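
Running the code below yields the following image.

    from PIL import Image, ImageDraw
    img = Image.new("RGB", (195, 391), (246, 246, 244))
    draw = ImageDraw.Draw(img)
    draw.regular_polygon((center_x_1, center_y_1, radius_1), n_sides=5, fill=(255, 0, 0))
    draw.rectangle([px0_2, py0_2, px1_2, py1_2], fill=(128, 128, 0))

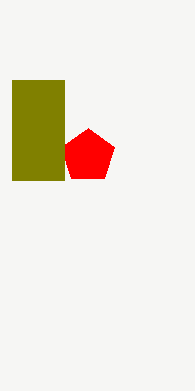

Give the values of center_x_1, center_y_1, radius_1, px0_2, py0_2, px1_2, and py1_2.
center_x_1 = 88, center_y_1 = 156, radius_1 = 28, px0_2 = 12, py0_2 = 80, px1_2 = 64, py1_2 = 180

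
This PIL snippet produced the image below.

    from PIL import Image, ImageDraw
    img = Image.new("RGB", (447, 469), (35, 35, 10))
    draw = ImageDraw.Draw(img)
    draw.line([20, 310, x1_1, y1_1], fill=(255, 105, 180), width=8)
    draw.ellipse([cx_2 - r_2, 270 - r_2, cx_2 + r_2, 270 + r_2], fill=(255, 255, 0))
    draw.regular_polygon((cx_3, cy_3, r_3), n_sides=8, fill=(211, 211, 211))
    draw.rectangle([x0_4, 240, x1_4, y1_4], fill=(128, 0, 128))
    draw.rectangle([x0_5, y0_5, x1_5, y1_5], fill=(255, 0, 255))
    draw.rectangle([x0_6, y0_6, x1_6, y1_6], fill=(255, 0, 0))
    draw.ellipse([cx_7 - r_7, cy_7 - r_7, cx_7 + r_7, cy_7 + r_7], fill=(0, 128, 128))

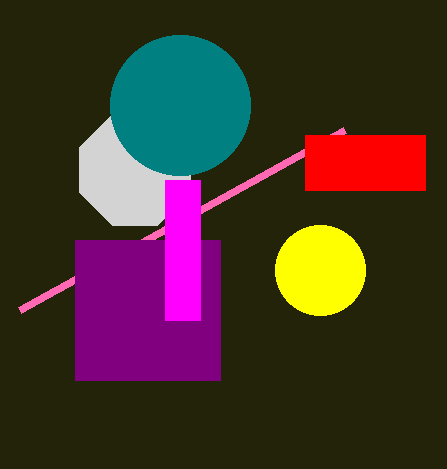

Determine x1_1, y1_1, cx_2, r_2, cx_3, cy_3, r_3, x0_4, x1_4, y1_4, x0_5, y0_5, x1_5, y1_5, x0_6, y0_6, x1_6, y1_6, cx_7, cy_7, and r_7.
x1_1 = 345; y1_1 = 130; cx_2 = 320; r_2 = 45; cx_3 = 135; cy_3 = 170; r_3 = 60; x0_4 = 75; x1_4 = 220; y1_4 = 380; x0_5 = 165; y0_5 = 180; x1_5 = 200; y1_5 = 320; x0_6 = 305; y0_6 = 135; x1_6 = 425; y1_6 = 190; cx_7 = 180; cy_7 = 105; r_7 = 70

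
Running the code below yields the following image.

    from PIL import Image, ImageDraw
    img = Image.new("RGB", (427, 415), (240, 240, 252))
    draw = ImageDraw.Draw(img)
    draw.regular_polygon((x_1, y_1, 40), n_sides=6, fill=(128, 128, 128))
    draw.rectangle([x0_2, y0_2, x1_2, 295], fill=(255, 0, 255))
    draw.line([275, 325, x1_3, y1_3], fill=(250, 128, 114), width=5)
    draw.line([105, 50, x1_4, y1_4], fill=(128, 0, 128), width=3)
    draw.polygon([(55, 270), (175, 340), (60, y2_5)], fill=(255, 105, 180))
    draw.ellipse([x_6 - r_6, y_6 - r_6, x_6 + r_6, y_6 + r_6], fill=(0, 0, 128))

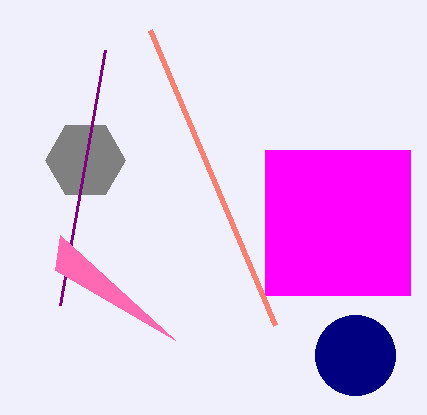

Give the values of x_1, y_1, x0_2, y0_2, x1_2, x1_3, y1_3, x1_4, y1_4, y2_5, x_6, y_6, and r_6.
x_1 = 85
y_1 = 160
x0_2 = 265
y0_2 = 150
x1_2 = 410
x1_3 = 150
y1_3 = 30
x1_4 = 60
y1_4 = 305
y2_5 = 235
x_6 = 355
y_6 = 355
r_6 = 40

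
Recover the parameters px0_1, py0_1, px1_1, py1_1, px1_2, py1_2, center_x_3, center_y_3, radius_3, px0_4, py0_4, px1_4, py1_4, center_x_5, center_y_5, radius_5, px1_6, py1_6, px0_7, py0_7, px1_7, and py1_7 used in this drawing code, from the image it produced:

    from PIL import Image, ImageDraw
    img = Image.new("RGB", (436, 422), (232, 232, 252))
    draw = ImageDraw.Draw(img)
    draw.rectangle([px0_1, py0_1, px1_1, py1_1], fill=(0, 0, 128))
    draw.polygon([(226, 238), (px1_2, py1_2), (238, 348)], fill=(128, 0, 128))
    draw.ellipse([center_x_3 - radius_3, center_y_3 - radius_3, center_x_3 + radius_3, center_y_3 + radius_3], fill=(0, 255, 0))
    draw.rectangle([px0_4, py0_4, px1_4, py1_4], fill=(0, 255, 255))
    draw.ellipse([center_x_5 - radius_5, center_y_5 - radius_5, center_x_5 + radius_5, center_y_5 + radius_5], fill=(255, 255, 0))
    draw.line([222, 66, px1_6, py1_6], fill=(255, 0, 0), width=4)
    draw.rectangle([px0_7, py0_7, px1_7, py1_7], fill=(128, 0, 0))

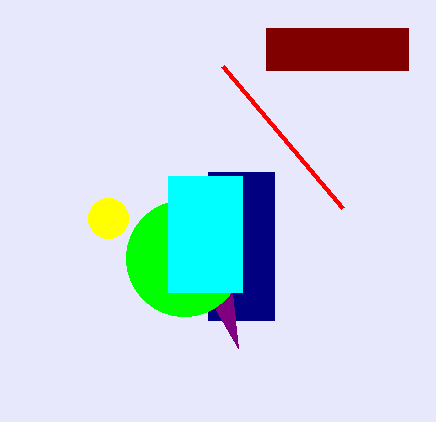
px0_1 = 208, py0_1 = 172, px1_1 = 274, py1_1 = 320, px1_2 = 216, py1_2 = 310, center_x_3 = 184, center_y_3 = 258, radius_3 = 58, px0_4 = 168, py0_4 = 176, px1_4 = 242, py1_4 = 292, center_x_5 = 108, center_y_5 = 218, radius_5 = 20, px1_6 = 342, py1_6 = 208, px0_7 = 266, py0_7 = 28, px1_7 = 408, py1_7 = 70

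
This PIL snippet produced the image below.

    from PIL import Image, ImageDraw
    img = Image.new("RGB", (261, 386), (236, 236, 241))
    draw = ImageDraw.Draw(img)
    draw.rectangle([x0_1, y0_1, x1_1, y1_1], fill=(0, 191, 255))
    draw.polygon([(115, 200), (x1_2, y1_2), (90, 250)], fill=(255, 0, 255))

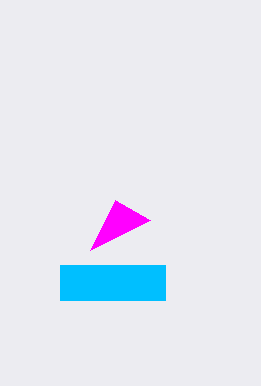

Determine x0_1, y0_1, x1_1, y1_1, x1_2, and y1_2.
x0_1 = 60; y0_1 = 265; x1_1 = 165; y1_1 = 300; x1_2 = 150; y1_2 = 220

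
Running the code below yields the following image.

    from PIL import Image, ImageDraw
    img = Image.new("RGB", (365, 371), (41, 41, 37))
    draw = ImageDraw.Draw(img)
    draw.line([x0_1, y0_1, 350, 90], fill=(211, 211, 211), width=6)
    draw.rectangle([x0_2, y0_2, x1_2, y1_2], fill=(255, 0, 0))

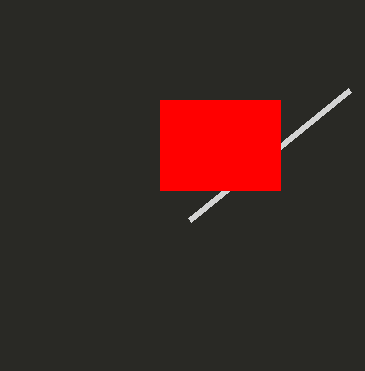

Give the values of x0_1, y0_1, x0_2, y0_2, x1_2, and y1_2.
x0_1 = 190, y0_1 = 220, x0_2 = 160, y0_2 = 100, x1_2 = 280, y1_2 = 190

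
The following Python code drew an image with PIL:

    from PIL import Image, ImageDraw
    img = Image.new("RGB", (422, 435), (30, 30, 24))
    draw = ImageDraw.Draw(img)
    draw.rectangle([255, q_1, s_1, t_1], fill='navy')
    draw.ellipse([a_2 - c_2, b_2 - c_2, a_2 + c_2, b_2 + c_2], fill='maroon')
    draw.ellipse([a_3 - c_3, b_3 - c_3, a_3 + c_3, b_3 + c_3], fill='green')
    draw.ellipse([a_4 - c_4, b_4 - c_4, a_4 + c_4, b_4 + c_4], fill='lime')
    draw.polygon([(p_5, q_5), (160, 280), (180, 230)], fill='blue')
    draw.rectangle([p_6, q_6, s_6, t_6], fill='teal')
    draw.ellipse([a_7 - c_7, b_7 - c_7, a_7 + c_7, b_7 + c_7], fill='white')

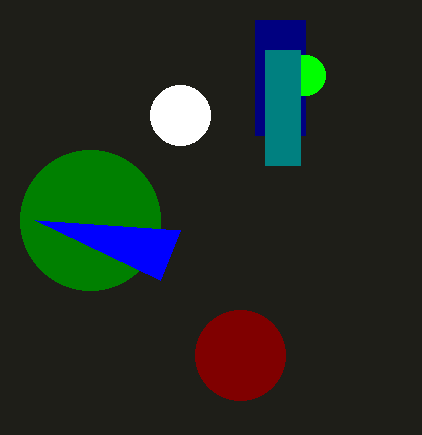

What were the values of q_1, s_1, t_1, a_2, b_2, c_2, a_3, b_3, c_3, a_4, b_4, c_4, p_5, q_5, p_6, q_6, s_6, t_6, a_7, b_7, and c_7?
q_1 = 20
s_1 = 305
t_1 = 135
a_2 = 240
b_2 = 355
c_2 = 45
a_3 = 90
b_3 = 220
c_3 = 70
a_4 = 305
b_4 = 75
c_4 = 20
p_5 = 35
q_5 = 220
p_6 = 265
q_6 = 50
s_6 = 300
t_6 = 165
a_7 = 180
b_7 = 115
c_7 = 30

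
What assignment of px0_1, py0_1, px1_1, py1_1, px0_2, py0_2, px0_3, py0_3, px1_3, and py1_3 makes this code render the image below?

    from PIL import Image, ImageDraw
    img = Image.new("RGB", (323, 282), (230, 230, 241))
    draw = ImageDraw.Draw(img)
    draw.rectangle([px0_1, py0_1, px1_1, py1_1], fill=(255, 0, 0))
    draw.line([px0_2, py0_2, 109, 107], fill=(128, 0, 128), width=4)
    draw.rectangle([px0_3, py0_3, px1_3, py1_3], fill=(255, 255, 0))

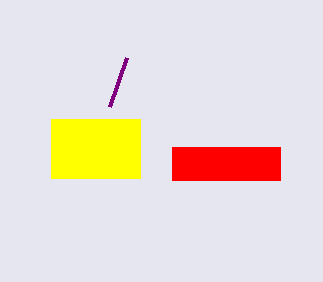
px0_1 = 172
py0_1 = 147
px1_1 = 280
py1_1 = 180
px0_2 = 126
py0_2 = 58
px0_3 = 51
py0_3 = 119
px1_3 = 140
py1_3 = 178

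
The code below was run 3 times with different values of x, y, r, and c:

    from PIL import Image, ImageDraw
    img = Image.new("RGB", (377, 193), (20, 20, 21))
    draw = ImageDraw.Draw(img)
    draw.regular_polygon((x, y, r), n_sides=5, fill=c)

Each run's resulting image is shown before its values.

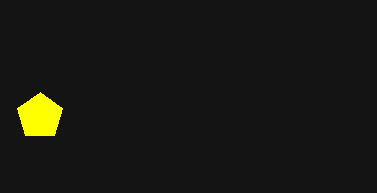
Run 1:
x = 40; y = 116; r = 24; c = 'yellow'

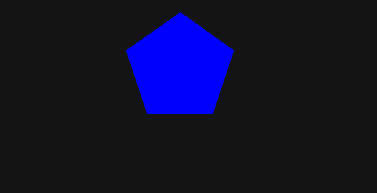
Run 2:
x = 180
y = 68
r = 56
c = 'blue'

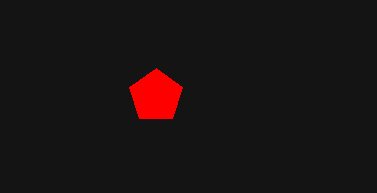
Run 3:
x = 156; y = 96; r = 28; c = 'red'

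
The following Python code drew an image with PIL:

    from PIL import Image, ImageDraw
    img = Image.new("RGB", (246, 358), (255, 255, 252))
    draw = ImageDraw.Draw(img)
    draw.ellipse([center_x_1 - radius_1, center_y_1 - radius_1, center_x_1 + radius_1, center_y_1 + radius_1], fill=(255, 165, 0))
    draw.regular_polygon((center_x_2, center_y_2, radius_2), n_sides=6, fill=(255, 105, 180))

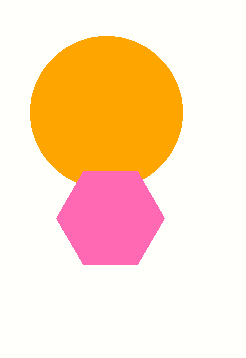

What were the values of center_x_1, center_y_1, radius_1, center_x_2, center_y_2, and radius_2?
center_x_1 = 106; center_y_1 = 112; radius_1 = 76; center_x_2 = 110; center_y_2 = 218; radius_2 = 54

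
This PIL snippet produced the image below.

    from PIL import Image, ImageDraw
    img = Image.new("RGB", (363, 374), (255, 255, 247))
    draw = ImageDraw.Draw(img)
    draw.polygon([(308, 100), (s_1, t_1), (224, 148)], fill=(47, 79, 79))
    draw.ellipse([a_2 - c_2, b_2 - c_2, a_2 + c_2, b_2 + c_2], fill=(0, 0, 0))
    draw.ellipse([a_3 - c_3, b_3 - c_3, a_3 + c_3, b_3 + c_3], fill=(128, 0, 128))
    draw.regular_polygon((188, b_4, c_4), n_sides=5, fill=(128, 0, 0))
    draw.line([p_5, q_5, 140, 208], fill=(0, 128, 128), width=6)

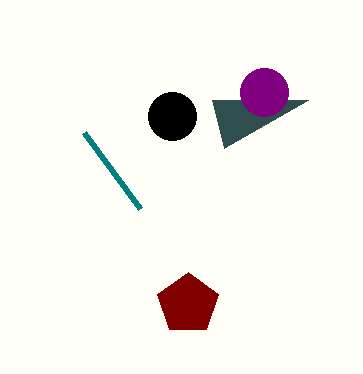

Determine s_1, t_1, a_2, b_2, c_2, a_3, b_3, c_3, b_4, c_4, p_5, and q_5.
s_1 = 212, t_1 = 100, a_2 = 172, b_2 = 116, c_2 = 24, a_3 = 264, b_3 = 92, c_3 = 24, b_4 = 304, c_4 = 32, p_5 = 84, q_5 = 132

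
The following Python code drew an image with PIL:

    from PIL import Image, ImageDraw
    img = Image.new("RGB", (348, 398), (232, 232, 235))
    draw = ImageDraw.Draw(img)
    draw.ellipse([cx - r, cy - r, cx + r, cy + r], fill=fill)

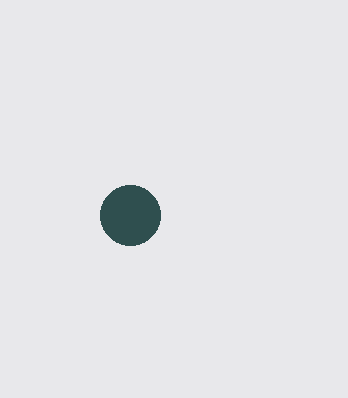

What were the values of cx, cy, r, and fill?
cx = 130; cy = 215; r = 30; fill = 'darkslategray'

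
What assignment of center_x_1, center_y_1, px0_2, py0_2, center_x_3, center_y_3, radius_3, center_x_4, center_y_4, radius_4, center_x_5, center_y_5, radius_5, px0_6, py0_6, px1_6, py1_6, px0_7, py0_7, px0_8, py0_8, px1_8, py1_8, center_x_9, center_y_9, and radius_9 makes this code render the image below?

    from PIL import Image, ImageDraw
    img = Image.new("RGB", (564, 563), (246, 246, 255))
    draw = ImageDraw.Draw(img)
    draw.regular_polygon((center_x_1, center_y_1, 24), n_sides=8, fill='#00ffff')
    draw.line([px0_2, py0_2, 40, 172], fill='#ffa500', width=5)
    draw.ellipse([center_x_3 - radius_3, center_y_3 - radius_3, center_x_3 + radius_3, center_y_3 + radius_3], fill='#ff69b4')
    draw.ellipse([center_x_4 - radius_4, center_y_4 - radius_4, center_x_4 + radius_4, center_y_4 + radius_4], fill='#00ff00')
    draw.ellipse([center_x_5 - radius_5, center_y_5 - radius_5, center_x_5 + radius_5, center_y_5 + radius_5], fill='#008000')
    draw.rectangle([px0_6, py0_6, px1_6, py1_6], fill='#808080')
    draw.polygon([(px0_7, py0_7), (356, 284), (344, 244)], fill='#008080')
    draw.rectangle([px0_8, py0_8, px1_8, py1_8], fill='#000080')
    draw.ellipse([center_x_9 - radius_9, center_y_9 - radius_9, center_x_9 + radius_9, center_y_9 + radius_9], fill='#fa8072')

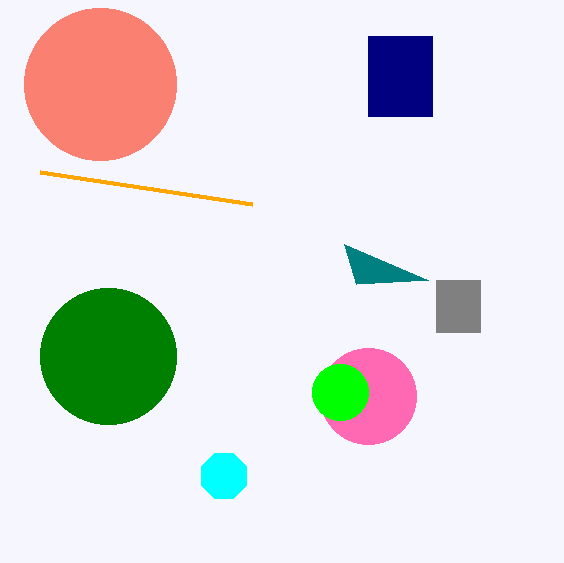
center_x_1 = 224, center_y_1 = 476, px0_2 = 252, py0_2 = 204, center_x_3 = 368, center_y_3 = 396, radius_3 = 48, center_x_4 = 340, center_y_4 = 392, radius_4 = 28, center_x_5 = 108, center_y_5 = 356, radius_5 = 68, px0_6 = 436, py0_6 = 280, px1_6 = 480, py1_6 = 332, px0_7 = 428, py0_7 = 280, px0_8 = 368, py0_8 = 36, px1_8 = 432, py1_8 = 116, center_x_9 = 100, center_y_9 = 84, radius_9 = 76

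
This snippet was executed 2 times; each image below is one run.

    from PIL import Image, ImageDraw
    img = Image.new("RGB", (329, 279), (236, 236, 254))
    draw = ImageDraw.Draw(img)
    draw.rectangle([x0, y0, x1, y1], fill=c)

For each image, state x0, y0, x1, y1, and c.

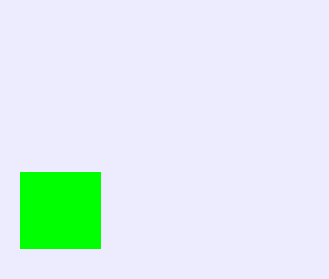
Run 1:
x0 = 20, y0 = 172, x1 = 100, y1 = 248, c = 'lime'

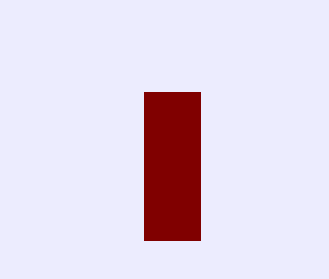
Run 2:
x0 = 144; y0 = 92; x1 = 200; y1 = 240; c = 'maroon'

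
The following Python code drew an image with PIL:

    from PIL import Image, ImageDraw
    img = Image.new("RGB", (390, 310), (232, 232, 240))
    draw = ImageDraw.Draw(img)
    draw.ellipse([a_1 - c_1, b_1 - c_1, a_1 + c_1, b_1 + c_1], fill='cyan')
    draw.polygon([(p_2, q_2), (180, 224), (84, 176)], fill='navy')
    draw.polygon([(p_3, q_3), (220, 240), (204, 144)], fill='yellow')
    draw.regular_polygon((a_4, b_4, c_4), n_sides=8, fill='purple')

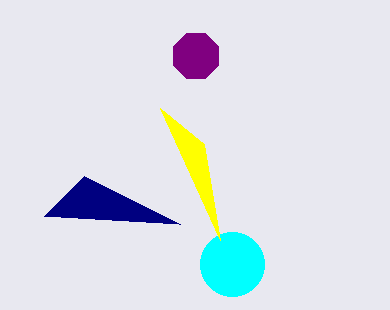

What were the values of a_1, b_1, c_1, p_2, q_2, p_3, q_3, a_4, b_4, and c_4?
a_1 = 232; b_1 = 264; c_1 = 32; p_2 = 44; q_2 = 216; p_3 = 160; q_3 = 108; a_4 = 196; b_4 = 56; c_4 = 24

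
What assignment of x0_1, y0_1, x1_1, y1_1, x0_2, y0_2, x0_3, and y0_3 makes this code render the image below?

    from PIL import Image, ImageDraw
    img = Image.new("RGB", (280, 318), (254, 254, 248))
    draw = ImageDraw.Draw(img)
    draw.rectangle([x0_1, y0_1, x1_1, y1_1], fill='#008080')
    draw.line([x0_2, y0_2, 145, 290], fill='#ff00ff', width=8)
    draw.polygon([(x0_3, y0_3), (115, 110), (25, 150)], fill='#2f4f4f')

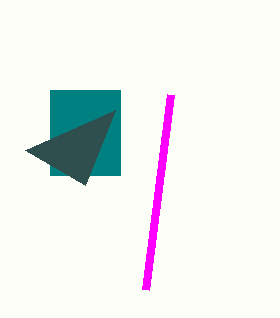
x0_1 = 50
y0_1 = 90
x1_1 = 120
y1_1 = 175
x0_2 = 170
y0_2 = 95
x0_3 = 85
y0_3 = 185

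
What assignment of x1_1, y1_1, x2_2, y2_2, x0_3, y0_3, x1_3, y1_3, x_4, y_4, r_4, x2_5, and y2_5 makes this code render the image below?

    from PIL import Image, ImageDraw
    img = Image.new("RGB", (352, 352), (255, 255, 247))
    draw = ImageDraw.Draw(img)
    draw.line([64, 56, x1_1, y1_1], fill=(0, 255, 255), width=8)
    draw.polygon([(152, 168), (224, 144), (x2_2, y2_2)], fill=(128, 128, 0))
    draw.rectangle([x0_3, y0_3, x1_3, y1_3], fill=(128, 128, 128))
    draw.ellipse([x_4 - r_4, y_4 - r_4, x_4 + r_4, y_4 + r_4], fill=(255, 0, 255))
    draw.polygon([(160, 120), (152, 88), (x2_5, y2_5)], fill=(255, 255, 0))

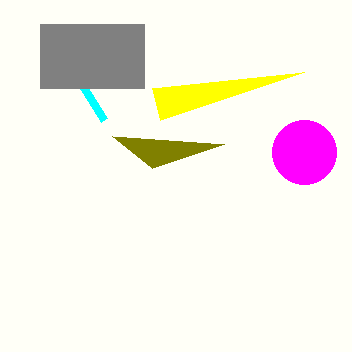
x1_1 = 104, y1_1 = 120, x2_2 = 112, y2_2 = 136, x0_3 = 40, y0_3 = 24, x1_3 = 144, y1_3 = 88, x_4 = 304, y_4 = 152, r_4 = 32, x2_5 = 304, y2_5 = 72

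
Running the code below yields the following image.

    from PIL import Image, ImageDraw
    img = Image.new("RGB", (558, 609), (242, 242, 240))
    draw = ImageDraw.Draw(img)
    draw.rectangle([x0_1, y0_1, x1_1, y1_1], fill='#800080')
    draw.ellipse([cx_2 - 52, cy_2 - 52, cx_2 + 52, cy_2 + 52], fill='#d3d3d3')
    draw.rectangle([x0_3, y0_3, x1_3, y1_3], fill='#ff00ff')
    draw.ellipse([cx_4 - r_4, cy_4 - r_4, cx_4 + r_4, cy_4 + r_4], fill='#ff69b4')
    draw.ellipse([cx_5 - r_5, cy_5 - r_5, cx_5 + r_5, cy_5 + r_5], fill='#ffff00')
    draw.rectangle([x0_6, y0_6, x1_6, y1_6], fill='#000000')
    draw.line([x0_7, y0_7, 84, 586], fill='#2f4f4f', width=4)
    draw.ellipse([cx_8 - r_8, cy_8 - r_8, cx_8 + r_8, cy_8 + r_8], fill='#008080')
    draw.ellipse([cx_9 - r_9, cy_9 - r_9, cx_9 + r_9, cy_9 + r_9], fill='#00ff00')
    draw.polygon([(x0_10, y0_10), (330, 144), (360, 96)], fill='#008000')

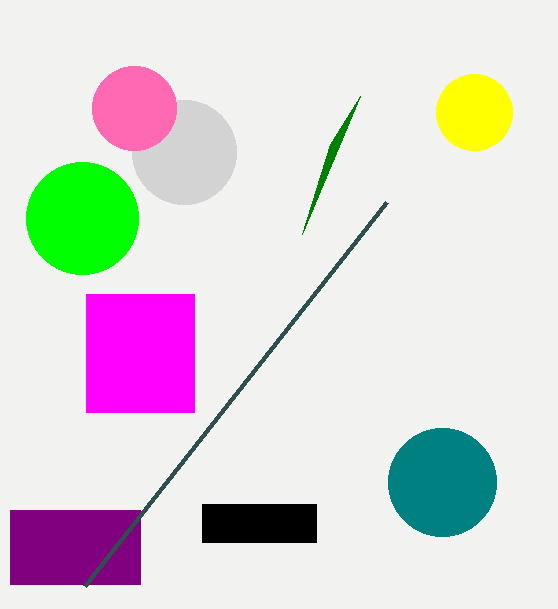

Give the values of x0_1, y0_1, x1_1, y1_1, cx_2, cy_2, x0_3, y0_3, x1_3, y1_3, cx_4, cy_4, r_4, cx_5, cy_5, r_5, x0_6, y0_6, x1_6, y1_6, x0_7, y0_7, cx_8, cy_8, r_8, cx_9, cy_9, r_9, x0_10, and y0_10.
x0_1 = 10
y0_1 = 510
x1_1 = 140
y1_1 = 584
cx_2 = 184
cy_2 = 152
x0_3 = 86
y0_3 = 294
x1_3 = 194
y1_3 = 412
cx_4 = 134
cy_4 = 108
r_4 = 42
cx_5 = 474
cy_5 = 112
r_5 = 38
x0_6 = 202
y0_6 = 504
x1_6 = 316
y1_6 = 542
x0_7 = 386
y0_7 = 202
cx_8 = 442
cy_8 = 482
r_8 = 54
cx_9 = 82
cy_9 = 218
r_9 = 56
x0_10 = 302
y0_10 = 234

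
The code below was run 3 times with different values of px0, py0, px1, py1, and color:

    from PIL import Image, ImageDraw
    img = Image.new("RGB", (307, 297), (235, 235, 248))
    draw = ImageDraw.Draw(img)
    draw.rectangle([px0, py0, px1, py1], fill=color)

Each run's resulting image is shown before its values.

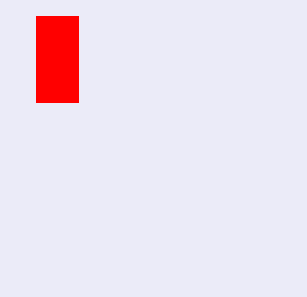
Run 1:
px0 = 36, py0 = 16, px1 = 78, py1 = 102, color = 'red'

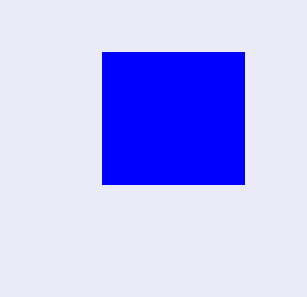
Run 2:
px0 = 102, py0 = 52, px1 = 244, py1 = 184, color = 'blue'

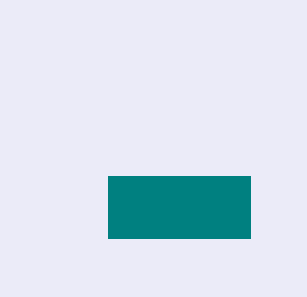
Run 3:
px0 = 108, py0 = 176, px1 = 250, py1 = 238, color = 'teal'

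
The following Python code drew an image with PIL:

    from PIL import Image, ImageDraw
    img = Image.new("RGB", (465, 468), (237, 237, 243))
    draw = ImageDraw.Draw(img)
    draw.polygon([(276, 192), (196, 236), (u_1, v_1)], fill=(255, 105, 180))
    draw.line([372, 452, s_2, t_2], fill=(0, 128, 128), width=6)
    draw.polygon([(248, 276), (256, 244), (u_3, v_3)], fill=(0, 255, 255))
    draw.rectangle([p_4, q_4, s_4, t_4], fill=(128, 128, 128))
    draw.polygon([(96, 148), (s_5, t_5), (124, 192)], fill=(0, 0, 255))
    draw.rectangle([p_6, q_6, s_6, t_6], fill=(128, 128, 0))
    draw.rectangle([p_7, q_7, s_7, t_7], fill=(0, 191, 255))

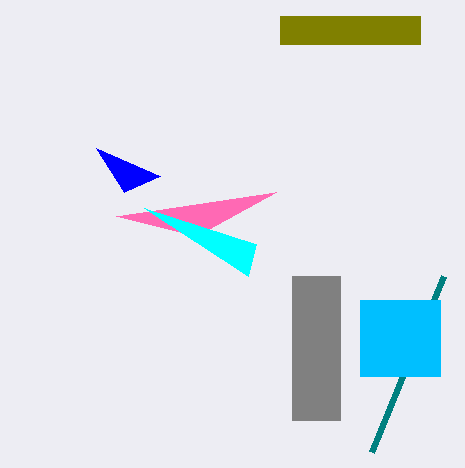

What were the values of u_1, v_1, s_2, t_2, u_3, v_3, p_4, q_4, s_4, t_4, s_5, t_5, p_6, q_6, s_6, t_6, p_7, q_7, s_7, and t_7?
u_1 = 116
v_1 = 216
s_2 = 444
t_2 = 276
u_3 = 144
v_3 = 208
p_4 = 292
q_4 = 276
s_4 = 340
t_4 = 420
s_5 = 160
t_5 = 176
p_6 = 280
q_6 = 16
s_6 = 420
t_6 = 44
p_7 = 360
q_7 = 300
s_7 = 440
t_7 = 376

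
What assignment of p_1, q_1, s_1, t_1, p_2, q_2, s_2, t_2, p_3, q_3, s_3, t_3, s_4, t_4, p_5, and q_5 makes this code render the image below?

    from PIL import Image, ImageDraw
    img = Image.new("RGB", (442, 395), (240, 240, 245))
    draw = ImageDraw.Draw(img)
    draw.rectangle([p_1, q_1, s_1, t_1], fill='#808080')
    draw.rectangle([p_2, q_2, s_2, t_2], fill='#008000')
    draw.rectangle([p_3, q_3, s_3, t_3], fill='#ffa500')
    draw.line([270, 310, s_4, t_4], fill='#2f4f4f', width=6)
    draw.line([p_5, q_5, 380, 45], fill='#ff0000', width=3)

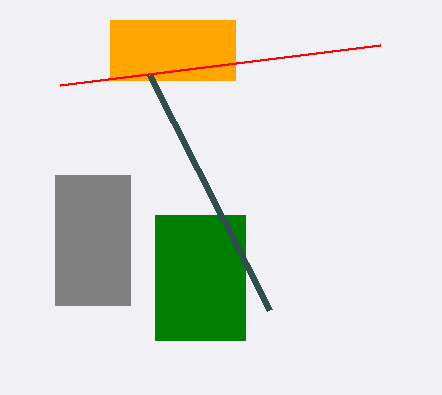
p_1 = 55; q_1 = 175; s_1 = 130; t_1 = 305; p_2 = 155; q_2 = 215; s_2 = 245; t_2 = 340; p_3 = 110; q_3 = 20; s_3 = 235; t_3 = 80; s_4 = 150; t_4 = 75; p_5 = 60; q_5 = 85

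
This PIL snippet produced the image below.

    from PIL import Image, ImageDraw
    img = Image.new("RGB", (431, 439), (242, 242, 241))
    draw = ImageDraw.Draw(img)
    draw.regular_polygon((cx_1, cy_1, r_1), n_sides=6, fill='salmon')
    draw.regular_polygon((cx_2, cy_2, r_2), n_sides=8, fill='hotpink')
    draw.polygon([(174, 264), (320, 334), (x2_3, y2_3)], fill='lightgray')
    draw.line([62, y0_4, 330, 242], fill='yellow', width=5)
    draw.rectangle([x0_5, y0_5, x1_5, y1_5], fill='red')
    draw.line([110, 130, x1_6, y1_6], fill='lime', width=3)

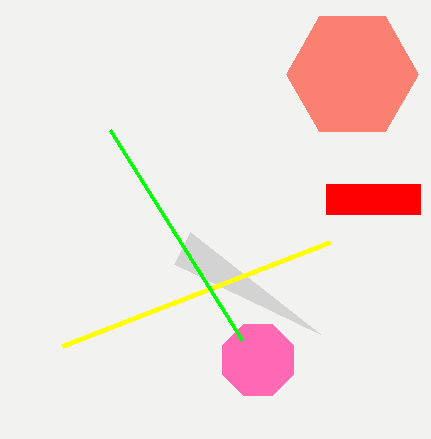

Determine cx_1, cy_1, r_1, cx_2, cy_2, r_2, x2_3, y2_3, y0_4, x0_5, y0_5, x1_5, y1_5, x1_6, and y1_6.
cx_1 = 352, cy_1 = 74, r_1 = 66, cx_2 = 258, cy_2 = 360, r_2 = 38, x2_3 = 190, y2_3 = 232, y0_4 = 346, x0_5 = 326, y0_5 = 184, x1_5 = 420, y1_5 = 214, x1_6 = 242, y1_6 = 340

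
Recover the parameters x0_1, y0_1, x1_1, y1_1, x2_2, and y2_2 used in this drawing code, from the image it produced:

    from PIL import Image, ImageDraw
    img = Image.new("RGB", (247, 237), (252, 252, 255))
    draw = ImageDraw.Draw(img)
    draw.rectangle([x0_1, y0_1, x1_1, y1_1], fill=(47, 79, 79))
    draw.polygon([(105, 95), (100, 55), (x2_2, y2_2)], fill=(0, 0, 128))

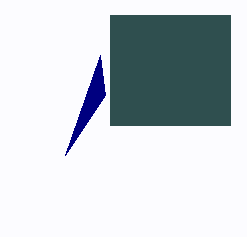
x0_1 = 110, y0_1 = 15, x1_1 = 230, y1_1 = 125, x2_2 = 65, y2_2 = 155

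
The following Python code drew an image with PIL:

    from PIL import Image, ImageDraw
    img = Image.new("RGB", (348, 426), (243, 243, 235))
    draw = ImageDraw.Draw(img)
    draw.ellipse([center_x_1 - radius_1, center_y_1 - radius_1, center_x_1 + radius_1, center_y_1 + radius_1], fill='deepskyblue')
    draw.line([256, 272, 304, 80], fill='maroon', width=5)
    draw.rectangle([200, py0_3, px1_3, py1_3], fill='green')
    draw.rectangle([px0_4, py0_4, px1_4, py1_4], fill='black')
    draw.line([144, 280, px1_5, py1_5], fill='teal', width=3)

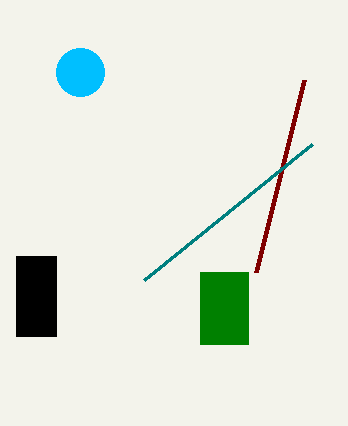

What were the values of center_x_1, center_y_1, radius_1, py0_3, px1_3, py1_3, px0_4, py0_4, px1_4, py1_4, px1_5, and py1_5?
center_x_1 = 80
center_y_1 = 72
radius_1 = 24
py0_3 = 272
px1_3 = 248
py1_3 = 344
px0_4 = 16
py0_4 = 256
px1_4 = 56
py1_4 = 336
px1_5 = 312
py1_5 = 144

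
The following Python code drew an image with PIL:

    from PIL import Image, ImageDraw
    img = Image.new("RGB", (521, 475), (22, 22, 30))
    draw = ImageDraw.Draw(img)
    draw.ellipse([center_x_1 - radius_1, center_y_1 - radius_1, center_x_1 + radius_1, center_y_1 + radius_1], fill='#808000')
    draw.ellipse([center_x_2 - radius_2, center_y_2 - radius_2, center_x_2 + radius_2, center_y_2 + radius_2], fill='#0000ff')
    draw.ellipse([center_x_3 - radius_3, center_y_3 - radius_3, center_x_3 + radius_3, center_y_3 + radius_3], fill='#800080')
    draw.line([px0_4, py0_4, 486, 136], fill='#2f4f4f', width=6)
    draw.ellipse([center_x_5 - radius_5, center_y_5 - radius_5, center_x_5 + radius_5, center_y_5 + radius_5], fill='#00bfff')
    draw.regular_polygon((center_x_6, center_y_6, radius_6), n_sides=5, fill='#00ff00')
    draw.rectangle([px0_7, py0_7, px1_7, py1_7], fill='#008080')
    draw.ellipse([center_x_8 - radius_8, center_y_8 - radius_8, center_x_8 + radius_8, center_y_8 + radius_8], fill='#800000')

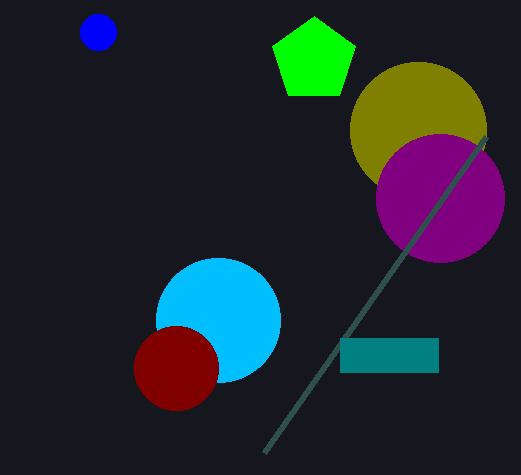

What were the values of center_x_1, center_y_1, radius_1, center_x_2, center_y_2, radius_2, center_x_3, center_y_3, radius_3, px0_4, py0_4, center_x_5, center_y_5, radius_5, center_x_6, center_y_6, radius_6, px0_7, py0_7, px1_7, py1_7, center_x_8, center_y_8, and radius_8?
center_x_1 = 418, center_y_1 = 130, radius_1 = 68, center_x_2 = 98, center_y_2 = 32, radius_2 = 18, center_x_3 = 440, center_y_3 = 198, radius_3 = 64, px0_4 = 264, py0_4 = 452, center_x_5 = 218, center_y_5 = 320, radius_5 = 62, center_x_6 = 314, center_y_6 = 60, radius_6 = 44, px0_7 = 340, py0_7 = 338, px1_7 = 438, py1_7 = 372, center_x_8 = 176, center_y_8 = 368, radius_8 = 42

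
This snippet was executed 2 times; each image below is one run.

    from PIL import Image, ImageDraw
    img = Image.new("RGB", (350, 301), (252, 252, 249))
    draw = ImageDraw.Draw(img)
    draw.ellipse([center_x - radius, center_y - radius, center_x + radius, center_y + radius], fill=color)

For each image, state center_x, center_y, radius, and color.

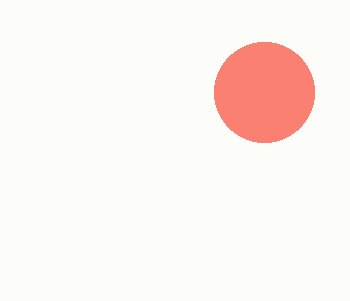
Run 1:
center_x = 264
center_y = 92
radius = 50
color = 'salmon'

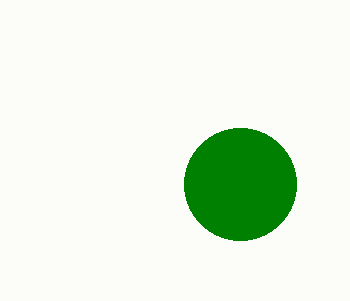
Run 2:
center_x = 240; center_y = 184; radius = 56; color = 'green'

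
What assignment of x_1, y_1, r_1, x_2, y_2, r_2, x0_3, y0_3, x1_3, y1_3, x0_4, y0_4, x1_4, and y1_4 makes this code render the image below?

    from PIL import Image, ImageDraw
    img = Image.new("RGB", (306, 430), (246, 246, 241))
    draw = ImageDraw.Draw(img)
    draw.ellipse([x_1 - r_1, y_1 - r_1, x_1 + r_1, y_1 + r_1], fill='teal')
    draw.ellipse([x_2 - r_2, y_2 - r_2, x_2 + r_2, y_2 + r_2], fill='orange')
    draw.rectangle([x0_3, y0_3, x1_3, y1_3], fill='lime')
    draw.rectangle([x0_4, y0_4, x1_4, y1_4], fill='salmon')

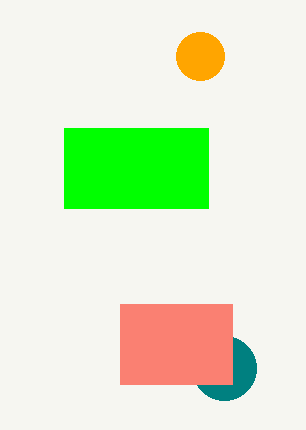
x_1 = 224
y_1 = 368
r_1 = 32
x_2 = 200
y_2 = 56
r_2 = 24
x0_3 = 64
y0_3 = 128
x1_3 = 208
y1_3 = 208
x0_4 = 120
y0_4 = 304
x1_4 = 232
y1_4 = 384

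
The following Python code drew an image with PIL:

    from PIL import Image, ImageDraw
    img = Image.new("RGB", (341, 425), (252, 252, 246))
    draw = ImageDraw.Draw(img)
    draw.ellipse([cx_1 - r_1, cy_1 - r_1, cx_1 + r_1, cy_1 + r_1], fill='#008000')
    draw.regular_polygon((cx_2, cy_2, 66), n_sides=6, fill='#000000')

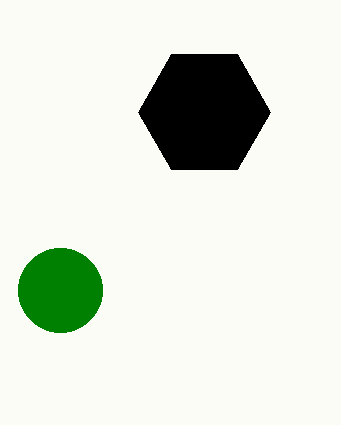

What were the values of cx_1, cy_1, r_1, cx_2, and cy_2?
cx_1 = 60
cy_1 = 290
r_1 = 42
cx_2 = 204
cy_2 = 112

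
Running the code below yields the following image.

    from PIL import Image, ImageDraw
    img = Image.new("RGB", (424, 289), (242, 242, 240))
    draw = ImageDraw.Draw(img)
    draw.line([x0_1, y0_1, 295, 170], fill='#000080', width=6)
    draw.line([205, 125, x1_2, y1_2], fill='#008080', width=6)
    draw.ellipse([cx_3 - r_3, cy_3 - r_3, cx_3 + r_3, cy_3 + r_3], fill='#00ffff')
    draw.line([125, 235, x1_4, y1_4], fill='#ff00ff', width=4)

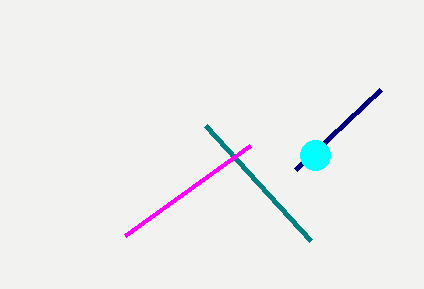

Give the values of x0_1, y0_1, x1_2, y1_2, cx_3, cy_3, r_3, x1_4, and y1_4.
x0_1 = 380, y0_1 = 90, x1_2 = 310, y1_2 = 240, cx_3 = 315, cy_3 = 155, r_3 = 15, x1_4 = 250, y1_4 = 145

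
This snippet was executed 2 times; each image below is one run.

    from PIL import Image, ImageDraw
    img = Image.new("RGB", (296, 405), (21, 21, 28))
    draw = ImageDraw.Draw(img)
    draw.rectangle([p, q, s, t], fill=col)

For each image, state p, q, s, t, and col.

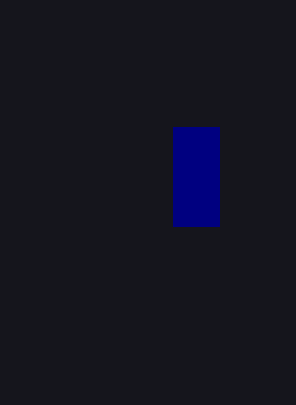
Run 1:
p = 173, q = 127, s = 219, t = 226, col = 'navy'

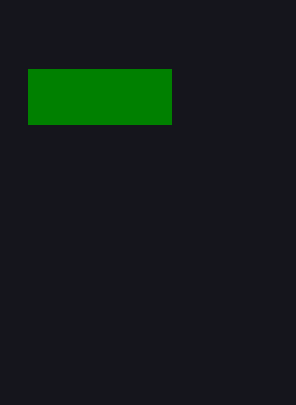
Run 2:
p = 28
q = 69
s = 171
t = 124
col = 'green'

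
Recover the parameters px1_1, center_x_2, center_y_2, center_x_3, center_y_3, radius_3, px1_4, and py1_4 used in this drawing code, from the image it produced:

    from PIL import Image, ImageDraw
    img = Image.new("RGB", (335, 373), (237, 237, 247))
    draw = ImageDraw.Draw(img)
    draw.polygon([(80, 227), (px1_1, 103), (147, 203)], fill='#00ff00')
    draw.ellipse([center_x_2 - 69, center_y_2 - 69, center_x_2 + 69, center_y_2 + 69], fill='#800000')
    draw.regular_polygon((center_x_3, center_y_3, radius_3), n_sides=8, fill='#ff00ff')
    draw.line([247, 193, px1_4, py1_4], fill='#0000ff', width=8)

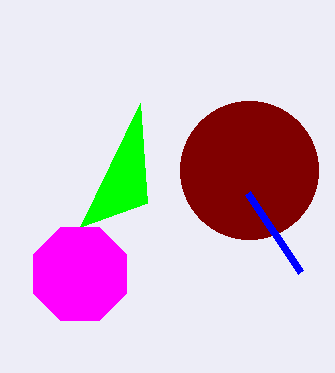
px1_1 = 140; center_x_2 = 249; center_y_2 = 170; center_x_3 = 80; center_y_3 = 274; radius_3 = 50; px1_4 = 300; py1_4 = 272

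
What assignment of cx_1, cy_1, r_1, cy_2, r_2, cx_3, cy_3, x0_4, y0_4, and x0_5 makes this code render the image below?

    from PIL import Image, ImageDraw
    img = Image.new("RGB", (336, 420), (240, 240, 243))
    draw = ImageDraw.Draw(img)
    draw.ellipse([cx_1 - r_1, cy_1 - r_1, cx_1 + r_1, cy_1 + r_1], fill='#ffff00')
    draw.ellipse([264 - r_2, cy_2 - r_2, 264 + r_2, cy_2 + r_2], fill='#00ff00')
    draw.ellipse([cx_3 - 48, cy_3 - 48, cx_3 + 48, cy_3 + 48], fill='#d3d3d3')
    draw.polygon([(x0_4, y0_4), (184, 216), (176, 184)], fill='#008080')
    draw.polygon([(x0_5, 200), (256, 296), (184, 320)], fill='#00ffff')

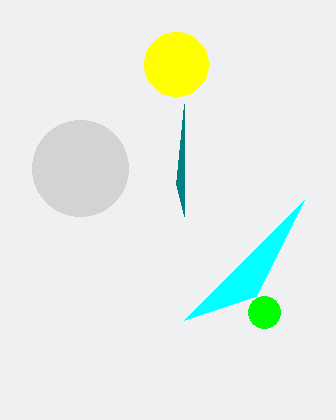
cx_1 = 176; cy_1 = 64; r_1 = 32; cy_2 = 312; r_2 = 16; cx_3 = 80; cy_3 = 168; x0_4 = 184; y0_4 = 104; x0_5 = 304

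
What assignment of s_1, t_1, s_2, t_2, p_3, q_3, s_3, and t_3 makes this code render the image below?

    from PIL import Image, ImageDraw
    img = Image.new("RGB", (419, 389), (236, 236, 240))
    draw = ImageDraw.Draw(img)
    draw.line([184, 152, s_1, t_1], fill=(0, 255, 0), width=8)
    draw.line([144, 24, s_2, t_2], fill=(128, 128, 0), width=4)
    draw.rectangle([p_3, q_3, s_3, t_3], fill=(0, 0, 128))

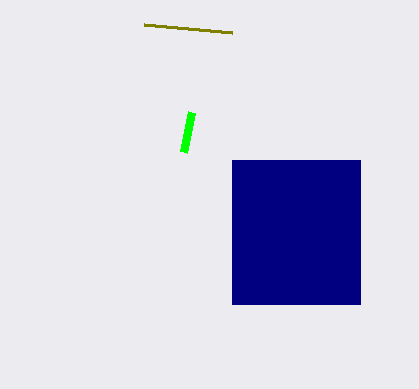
s_1 = 192
t_1 = 112
s_2 = 232
t_2 = 32
p_3 = 232
q_3 = 160
s_3 = 360
t_3 = 304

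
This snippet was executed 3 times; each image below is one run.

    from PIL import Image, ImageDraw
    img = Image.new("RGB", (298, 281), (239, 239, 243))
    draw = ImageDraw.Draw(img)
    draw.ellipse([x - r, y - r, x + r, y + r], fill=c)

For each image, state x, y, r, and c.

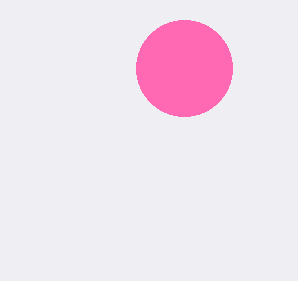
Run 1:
x = 184, y = 68, r = 48, c = 'hotpink'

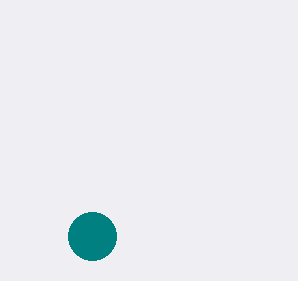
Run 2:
x = 92
y = 236
r = 24
c = 'teal'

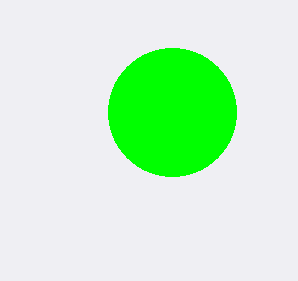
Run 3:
x = 172, y = 112, r = 64, c = 'lime'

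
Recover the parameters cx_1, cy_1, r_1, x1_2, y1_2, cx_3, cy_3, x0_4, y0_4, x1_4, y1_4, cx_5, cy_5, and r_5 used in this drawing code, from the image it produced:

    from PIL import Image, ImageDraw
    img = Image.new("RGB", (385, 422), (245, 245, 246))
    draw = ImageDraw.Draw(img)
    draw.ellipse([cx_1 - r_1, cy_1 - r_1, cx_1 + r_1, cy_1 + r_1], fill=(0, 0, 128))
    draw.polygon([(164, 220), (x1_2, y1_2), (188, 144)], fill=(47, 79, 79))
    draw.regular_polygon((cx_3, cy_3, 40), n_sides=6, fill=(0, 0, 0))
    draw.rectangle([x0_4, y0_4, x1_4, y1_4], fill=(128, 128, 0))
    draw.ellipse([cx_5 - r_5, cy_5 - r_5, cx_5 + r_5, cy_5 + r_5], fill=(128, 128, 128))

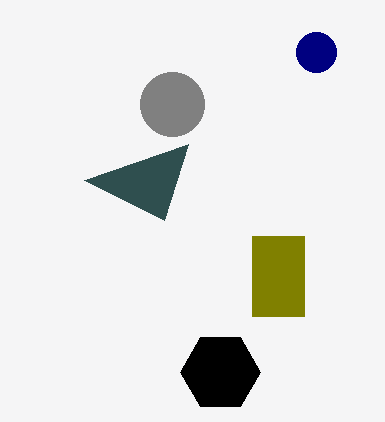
cx_1 = 316
cy_1 = 52
r_1 = 20
x1_2 = 84
y1_2 = 180
cx_3 = 220
cy_3 = 372
x0_4 = 252
y0_4 = 236
x1_4 = 304
y1_4 = 316
cx_5 = 172
cy_5 = 104
r_5 = 32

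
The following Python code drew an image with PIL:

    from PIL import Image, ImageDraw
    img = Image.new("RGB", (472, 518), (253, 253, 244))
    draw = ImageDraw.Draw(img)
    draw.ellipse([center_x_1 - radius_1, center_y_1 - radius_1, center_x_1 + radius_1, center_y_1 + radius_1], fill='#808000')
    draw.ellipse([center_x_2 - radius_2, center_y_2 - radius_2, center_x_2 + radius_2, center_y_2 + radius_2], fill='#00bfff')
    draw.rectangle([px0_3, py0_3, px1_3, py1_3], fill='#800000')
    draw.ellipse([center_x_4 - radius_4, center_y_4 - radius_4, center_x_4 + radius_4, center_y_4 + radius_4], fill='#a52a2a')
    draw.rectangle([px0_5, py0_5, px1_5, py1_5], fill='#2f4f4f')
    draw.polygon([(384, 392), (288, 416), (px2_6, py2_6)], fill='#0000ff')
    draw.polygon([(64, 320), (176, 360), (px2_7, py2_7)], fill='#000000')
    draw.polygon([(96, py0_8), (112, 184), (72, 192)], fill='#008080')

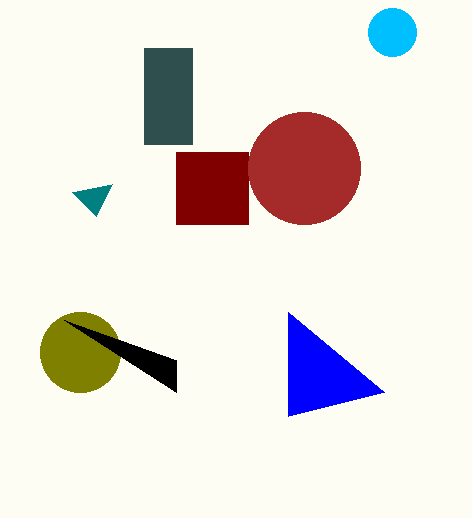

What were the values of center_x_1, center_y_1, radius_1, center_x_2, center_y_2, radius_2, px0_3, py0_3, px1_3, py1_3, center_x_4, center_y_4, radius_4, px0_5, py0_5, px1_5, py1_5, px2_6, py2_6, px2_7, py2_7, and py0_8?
center_x_1 = 80
center_y_1 = 352
radius_1 = 40
center_x_2 = 392
center_y_2 = 32
radius_2 = 24
px0_3 = 176
py0_3 = 152
px1_3 = 248
py1_3 = 224
center_x_4 = 304
center_y_4 = 168
radius_4 = 56
px0_5 = 144
py0_5 = 48
px1_5 = 192
py1_5 = 144
px2_6 = 288
py2_6 = 312
px2_7 = 176
py2_7 = 392
py0_8 = 216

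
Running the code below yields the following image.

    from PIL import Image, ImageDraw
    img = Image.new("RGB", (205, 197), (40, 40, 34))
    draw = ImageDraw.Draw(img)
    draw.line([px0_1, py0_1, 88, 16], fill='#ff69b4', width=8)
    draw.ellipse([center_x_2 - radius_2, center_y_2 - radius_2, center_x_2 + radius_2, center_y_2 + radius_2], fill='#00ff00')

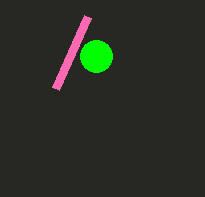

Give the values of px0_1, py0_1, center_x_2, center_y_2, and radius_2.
px0_1 = 56
py0_1 = 88
center_x_2 = 96
center_y_2 = 56
radius_2 = 16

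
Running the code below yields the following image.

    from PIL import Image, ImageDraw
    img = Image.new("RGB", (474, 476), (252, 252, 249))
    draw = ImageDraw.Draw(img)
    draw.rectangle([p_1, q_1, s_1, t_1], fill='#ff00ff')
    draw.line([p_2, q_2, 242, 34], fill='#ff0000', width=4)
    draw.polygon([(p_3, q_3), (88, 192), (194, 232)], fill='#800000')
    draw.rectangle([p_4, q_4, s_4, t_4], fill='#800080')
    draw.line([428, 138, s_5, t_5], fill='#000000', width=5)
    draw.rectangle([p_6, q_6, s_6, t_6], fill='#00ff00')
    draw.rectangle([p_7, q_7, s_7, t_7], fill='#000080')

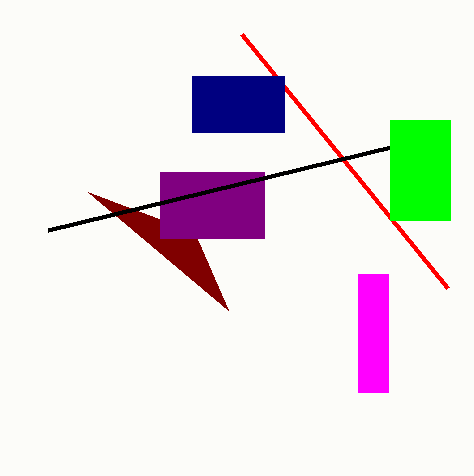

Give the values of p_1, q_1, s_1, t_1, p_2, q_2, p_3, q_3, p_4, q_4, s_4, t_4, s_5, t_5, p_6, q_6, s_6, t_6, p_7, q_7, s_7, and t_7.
p_1 = 358, q_1 = 274, s_1 = 388, t_1 = 392, p_2 = 448, q_2 = 288, p_3 = 228, q_3 = 310, p_4 = 160, q_4 = 172, s_4 = 264, t_4 = 238, s_5 = 48, t_5 = 230, p_6 = 390, q_6 = 120, s_6 = 450, t_6 = 220, p_7 = 192, q_7 = 76, s_7 = 284, t_7 = 132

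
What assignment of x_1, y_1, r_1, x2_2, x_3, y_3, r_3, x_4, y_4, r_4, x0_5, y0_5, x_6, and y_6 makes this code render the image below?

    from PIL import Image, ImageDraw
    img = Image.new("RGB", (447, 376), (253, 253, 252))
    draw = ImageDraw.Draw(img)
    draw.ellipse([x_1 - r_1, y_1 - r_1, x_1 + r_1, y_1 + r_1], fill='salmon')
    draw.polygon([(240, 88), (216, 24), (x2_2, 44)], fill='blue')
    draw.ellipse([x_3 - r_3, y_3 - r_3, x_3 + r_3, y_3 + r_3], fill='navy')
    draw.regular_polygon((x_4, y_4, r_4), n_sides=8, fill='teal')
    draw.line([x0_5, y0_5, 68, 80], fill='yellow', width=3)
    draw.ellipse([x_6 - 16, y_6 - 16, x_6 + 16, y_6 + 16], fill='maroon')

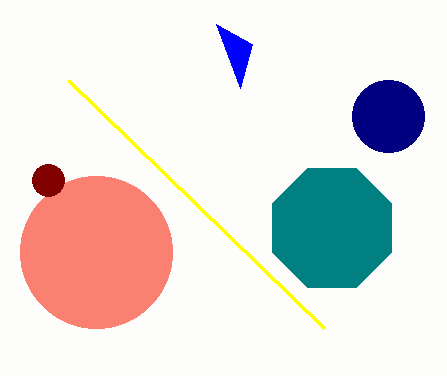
x_1 = 96; y_1 = 252; r_1 = 76; x2_2 = 252; x_3 = 388; y_3 = 116; r_3 = 36; x_4 = 332; y_4 = 228; r_4 = 64; x0_5 = 324; y0_5 = 328; x_6 = 48; y_6 = 180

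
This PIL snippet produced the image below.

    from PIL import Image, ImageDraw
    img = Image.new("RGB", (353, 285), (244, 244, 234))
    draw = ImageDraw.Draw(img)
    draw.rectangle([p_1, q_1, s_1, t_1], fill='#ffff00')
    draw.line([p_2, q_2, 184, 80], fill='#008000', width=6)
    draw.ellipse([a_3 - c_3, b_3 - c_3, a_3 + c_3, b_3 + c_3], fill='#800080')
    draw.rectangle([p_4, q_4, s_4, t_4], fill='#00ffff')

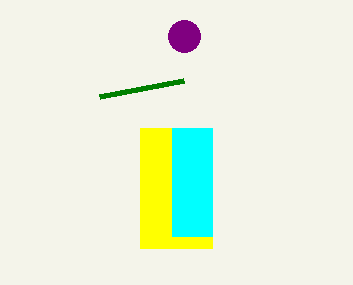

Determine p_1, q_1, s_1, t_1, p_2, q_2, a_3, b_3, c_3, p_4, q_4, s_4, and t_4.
p_1 = 140
q_1 = 128
s_1 = 212
t_1 = 248
p_2 = 100
q_2 = 96
a_3 = 184
b_3 = 36
c_3 = 16
p_4 = 172
q_4 = 128
s_4 = 212
t_4 = 236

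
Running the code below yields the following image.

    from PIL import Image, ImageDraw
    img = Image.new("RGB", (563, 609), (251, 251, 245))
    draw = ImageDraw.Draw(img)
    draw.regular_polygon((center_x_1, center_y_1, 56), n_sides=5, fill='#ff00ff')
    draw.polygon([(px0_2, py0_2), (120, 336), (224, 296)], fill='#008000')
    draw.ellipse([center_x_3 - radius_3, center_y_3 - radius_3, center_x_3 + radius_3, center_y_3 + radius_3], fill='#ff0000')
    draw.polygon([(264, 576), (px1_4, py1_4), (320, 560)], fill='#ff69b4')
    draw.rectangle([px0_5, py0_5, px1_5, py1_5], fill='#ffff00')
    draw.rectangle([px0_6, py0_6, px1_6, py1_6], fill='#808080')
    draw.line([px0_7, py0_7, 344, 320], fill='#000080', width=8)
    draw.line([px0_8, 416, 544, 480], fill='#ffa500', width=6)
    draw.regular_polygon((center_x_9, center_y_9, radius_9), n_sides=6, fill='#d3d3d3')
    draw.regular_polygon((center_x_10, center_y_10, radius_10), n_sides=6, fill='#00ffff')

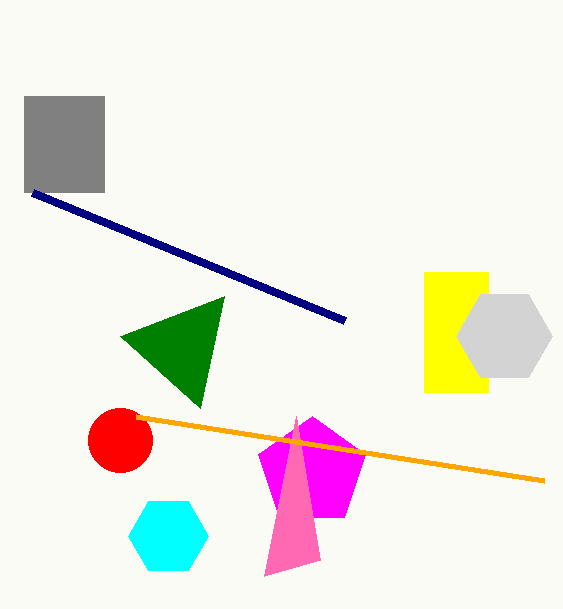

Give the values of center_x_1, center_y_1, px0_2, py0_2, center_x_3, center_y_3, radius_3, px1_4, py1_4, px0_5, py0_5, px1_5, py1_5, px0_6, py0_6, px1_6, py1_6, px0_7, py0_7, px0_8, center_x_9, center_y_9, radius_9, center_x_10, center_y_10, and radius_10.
center_x_1 = 312, center_y_1 = 472, px0_2 = 200, py0_2 = 408, center_x_3 = 120, center_y_3 = 440, radius_3 = 32, px1_4 = 296, py1_4 = 416, px0_5 = 424, py0_5 = 272, px1_5 = 488, py1_5 = 392, px0_6 = 24, py0_6 = 96, px1_6 = 104, py1_6 = 192, px0_7 = 32, py0_7 = 192, px0_8 = 136, center_x_9 = 504, center_y_9 = 336, radius_9 = 48, center_x_10 = 168, center_y_10 = 536, radius_10 = 40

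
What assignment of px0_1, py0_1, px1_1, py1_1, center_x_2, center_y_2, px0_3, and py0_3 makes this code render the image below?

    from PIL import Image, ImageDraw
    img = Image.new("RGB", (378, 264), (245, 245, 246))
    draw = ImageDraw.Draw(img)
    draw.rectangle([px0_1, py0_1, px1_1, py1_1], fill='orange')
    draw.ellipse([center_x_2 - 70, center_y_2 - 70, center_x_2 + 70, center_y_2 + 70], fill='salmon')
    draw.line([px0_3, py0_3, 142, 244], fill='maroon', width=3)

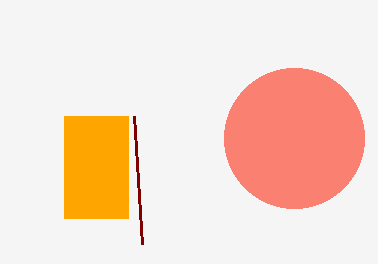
px0_1 = 64; py0_1 = 116; px1_1 = 128; py1_1 = 218; center_x_2 = 294; center_y_2 = 138; px0_3 = 134; py0_3 = 116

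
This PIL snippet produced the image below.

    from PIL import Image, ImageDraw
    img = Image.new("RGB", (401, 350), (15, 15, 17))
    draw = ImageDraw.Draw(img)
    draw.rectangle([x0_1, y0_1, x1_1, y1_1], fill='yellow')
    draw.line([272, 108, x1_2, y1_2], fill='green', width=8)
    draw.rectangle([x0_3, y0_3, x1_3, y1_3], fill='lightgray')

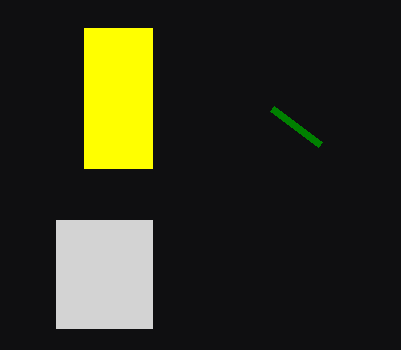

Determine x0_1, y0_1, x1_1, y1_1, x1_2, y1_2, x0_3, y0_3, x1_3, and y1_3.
x0_1 = 84
y0_1 = 28
x1_1 = 152
y1_1 = 168
x1_2 = 320
y1_2 = 144
x0_3 = 56
y0_3 = 220
x1_3 = 152
y1_3 = 328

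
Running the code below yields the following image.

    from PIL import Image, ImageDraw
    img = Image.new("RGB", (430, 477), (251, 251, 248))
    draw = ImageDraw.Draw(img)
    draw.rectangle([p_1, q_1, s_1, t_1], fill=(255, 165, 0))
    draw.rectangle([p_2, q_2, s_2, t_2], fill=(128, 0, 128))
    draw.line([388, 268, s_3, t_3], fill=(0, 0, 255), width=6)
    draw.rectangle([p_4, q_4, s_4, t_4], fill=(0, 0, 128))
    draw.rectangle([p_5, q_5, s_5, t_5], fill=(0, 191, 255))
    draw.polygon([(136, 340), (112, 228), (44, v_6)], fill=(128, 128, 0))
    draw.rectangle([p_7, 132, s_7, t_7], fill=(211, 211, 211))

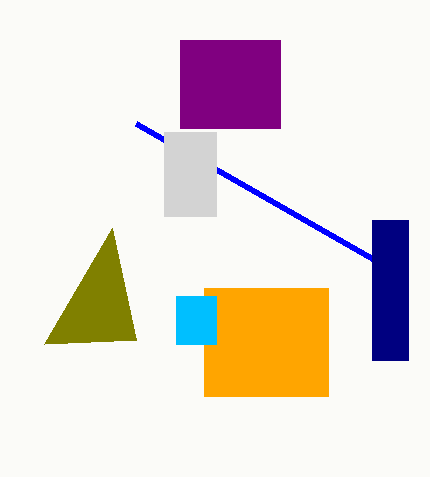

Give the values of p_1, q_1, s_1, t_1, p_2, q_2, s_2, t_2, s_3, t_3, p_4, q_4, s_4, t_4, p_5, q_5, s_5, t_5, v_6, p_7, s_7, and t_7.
p_1 = 204; q_1 = 288; s_1 = 328; t_1 = 396; p_2 = 180; q_2 = 40; s_2 = 280; t_2 = 128; s_3 = 136; t_3 = 124; p_4 = 372; q_4 = 220; s_4 = 408; t_4 = 360; p_5 = 176; q_5 = 296; s_5 = 216; t_5 = 344; v_6 = 344; p_7 = 164; s_7 = 216; t_7 = 216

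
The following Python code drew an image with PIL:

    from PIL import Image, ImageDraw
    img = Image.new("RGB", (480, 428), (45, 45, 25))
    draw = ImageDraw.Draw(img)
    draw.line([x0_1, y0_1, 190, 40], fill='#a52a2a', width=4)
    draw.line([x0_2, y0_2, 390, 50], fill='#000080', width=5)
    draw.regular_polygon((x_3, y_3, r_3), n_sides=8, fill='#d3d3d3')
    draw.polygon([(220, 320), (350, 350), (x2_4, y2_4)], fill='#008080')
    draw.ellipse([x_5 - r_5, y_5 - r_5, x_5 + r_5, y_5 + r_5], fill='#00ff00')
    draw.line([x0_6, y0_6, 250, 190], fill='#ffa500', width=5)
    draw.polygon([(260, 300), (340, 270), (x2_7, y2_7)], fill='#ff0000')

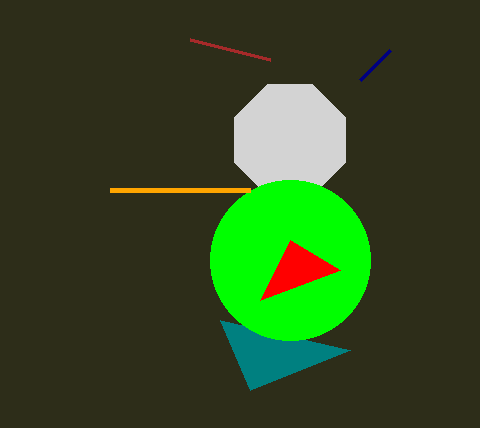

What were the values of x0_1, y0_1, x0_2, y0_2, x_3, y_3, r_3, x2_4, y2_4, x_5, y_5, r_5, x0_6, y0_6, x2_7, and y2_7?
x0_1 = 270; y0_1 = 60; x0_2 = 360; y0_2 = 80; x_3 = 290; y_3 = 140; r_3 = 60; x2_4 = 250; y2_4 = 390; x_5 = 290; y_5 = 260; r_5 = 80; x0_6 = 110; y0_6 = 190; x2_7 = 290; y2_7 = 240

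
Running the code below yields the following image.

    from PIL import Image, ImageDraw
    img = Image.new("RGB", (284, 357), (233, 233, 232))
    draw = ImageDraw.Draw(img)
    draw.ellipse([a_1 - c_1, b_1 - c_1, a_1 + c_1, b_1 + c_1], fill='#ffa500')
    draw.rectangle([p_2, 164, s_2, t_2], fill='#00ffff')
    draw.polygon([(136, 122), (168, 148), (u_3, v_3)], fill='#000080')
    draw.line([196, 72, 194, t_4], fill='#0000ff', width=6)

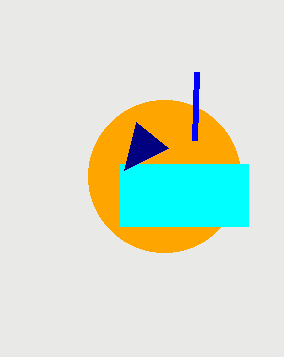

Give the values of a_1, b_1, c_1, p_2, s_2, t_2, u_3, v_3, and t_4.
a_1 = 164; b_1 = 176; c_1 = 76; p_2 = 120; s_2 = 248; t_2 = 226; u_3 = 124; v_3 = 170; t_4 = 140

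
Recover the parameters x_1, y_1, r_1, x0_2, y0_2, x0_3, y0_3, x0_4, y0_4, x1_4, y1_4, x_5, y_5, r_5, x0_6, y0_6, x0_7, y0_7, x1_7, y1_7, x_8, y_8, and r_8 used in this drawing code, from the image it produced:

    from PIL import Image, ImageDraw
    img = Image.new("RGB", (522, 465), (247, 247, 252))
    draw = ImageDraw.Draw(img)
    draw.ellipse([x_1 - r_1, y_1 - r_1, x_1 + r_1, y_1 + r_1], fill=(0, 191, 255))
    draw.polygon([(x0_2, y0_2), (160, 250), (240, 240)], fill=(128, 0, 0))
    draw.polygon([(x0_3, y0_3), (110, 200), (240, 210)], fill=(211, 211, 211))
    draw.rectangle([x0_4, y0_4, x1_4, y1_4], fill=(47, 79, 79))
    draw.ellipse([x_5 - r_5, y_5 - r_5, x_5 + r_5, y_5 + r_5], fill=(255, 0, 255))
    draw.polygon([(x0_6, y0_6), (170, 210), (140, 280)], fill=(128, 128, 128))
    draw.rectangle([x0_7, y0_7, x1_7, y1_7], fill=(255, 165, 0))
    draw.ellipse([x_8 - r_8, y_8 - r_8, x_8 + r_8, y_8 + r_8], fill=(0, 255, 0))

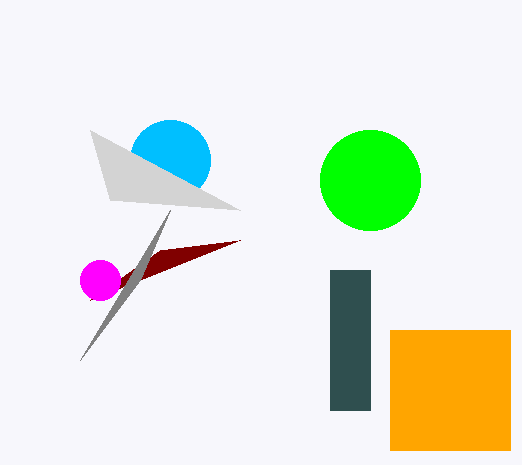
x_1 = 170
y_1 = 160
r_1 = 40
x0_2 = 90
y0_2 = 300
x0_3 = 90
y0_3 = 130
x0_4 = 330
y0_4 = 270
x1_4 = 370
y1_4 = 410
x_5 = 100
y_5 = 280
r_5 = 20
x0_6 = 80
y0_6 = 360
x0_7 = 390
y0_7 = 330
x1_7 = 510
y1_7 = 450
x_8 = 370
y_8 = 180
r_8 = 50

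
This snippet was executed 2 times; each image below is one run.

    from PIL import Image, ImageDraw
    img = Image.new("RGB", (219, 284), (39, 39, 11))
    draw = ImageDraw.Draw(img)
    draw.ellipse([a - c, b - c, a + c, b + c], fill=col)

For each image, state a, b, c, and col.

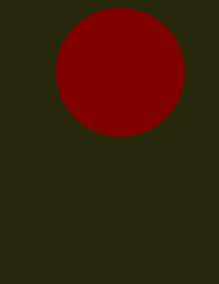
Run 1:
a = 120, b = 72, c = 64, col = 'maroon'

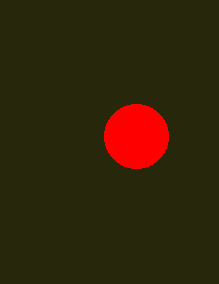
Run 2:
a = 136; b = 136; c = 32; col = 'red'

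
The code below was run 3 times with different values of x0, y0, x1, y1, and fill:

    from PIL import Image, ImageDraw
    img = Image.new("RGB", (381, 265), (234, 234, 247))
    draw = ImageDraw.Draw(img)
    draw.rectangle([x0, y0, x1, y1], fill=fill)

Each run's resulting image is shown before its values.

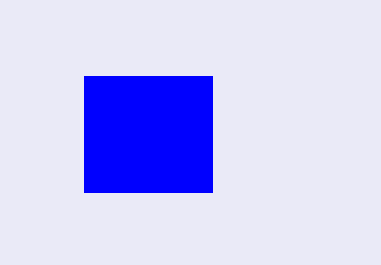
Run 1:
x0 = 84; y0 = 76; x1 = 212; y1 = 192; fill = 'blue'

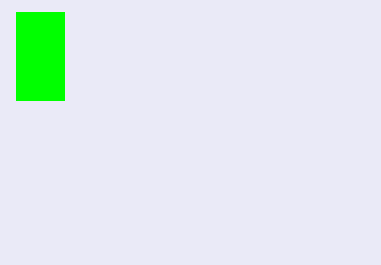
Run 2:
x0 = 16, y0 = 12, x1 = 64, y1 = 100, fill = 'lime'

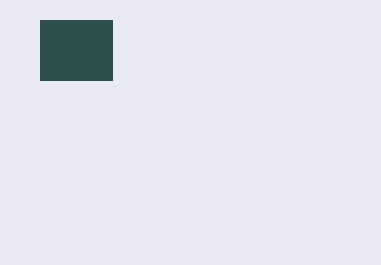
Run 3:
x0 = 40, y0 = 20, x1 = 112, y1 = 80, fill = 'darkslategray'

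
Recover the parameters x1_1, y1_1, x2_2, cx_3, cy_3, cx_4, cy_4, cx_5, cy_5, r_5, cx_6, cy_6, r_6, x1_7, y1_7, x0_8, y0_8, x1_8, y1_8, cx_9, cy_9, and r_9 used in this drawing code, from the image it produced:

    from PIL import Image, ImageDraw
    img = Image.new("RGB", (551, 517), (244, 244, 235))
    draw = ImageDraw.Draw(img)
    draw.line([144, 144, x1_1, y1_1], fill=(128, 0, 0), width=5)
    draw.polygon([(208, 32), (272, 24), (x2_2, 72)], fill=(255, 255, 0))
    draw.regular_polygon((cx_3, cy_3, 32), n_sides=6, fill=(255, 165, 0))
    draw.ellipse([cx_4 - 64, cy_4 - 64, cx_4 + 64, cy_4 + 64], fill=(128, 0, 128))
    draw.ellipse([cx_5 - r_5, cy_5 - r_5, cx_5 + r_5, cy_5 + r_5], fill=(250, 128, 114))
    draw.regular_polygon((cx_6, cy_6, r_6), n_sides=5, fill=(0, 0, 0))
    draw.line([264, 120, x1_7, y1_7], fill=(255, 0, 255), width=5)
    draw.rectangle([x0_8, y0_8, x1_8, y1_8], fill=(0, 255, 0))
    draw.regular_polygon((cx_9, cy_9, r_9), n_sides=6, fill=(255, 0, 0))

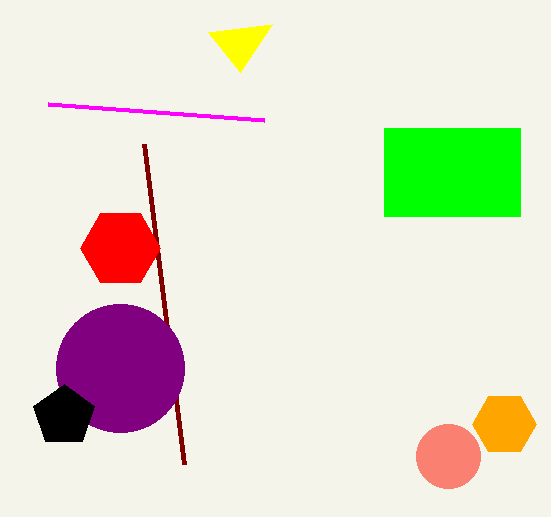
x1_1 = 184
y1_1 = 464
x2_2 = 240
cx_3 = 504
cy_3 = 424
cx_4 = 120
cy_4 = 368
cx_5 = 448
cy_5 = 456
r_5 = 32
cx_6 = 64
cy_6 = 416
r_6 = 32
x1_7 = 48
y1_7 = 104
x0_8 = 384
y0_8 = 128
x1_8 = 520
y1_8 = 216
cx_9 = 120
cy_9 = 248
r_9 = 40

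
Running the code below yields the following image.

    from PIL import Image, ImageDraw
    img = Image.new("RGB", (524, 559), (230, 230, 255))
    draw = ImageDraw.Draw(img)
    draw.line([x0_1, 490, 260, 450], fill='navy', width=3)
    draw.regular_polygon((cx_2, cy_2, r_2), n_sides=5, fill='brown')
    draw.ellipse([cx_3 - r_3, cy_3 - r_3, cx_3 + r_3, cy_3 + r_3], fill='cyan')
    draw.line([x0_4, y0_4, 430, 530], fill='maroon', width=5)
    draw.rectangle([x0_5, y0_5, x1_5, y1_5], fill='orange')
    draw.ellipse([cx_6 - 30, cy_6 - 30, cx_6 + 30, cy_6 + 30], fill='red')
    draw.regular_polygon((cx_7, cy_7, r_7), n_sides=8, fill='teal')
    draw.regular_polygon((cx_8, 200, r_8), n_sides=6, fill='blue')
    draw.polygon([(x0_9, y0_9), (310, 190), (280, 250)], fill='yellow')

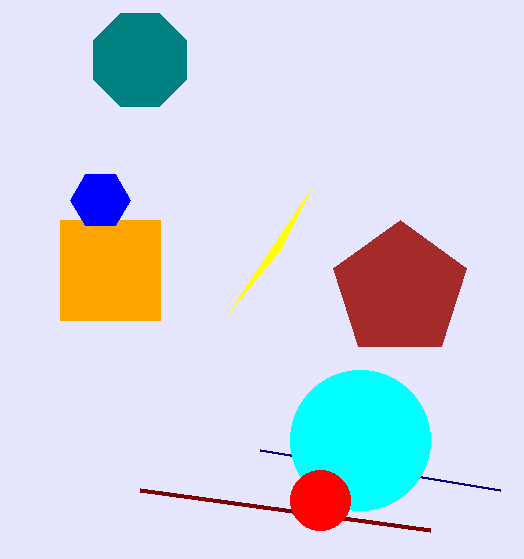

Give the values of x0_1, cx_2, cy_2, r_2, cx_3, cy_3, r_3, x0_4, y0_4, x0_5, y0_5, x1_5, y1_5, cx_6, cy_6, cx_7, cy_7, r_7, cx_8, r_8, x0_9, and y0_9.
x0_1 = 500, cx_2 = 400, cy_2 = 290, r_2 = 70, cx_3 = 360, cy_3 = 440, r_3 = 70, x0_4 = 140, y0_4 = 490, x0_5 = 60, y0_5 = 220, x1_5 = 160, y1_5 = 320, cx_6 = 320, cy_6 = 500, cx_7 = 140, cy_7 = 60, r_7 = 50, cx_8 = 100, r_8 = 30, x0_9 = 230, y0_9 = 310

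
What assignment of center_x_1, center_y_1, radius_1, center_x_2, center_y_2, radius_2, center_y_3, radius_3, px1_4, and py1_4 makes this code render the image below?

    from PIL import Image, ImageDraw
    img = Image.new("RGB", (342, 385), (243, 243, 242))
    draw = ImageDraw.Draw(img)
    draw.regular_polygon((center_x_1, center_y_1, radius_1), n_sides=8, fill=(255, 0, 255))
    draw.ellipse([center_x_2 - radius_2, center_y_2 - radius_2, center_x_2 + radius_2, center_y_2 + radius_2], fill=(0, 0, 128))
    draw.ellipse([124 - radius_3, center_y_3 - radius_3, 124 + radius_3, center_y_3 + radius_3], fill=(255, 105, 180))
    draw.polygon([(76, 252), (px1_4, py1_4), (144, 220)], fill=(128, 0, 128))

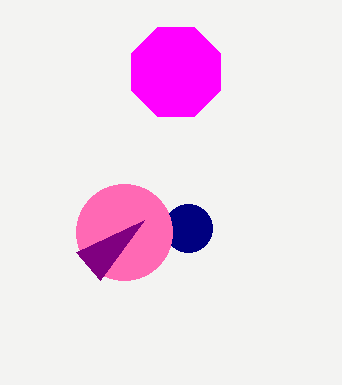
center_x_1 = 176
center_y_1 = 72
radius_1 = 48
center_x_2 = 188
center_y_2 = 228
radius_2 = 24
center_y_3 = 232
radius_3 = 48
px1_4 = 100
py1_4 = 280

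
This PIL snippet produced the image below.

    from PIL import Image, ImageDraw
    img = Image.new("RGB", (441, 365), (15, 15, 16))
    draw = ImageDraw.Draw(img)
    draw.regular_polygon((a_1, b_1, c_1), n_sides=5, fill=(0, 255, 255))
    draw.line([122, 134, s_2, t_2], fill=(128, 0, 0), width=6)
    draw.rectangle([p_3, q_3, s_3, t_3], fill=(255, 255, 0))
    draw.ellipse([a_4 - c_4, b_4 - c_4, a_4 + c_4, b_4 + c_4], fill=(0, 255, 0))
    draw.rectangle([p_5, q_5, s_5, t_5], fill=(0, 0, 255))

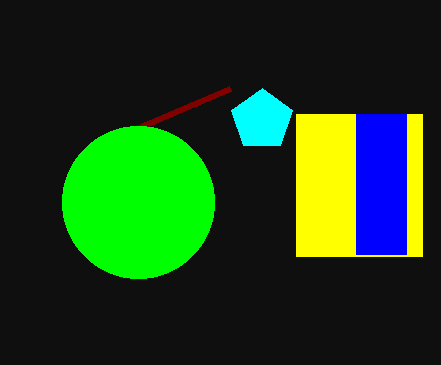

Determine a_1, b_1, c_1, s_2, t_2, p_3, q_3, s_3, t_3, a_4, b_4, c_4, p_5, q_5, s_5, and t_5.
a_1 = 262; b_1 = 120; c_1 = 32; s_2 = 230; t_2 = 88; p_3 = 296; q_3 = 114; s_3 = 422; t_3 = 256; a_4 = 138; b_4 = 202; c_4 = 76; p_5 = 356; q_5 = 114; s_5 = 406; t_5 = 254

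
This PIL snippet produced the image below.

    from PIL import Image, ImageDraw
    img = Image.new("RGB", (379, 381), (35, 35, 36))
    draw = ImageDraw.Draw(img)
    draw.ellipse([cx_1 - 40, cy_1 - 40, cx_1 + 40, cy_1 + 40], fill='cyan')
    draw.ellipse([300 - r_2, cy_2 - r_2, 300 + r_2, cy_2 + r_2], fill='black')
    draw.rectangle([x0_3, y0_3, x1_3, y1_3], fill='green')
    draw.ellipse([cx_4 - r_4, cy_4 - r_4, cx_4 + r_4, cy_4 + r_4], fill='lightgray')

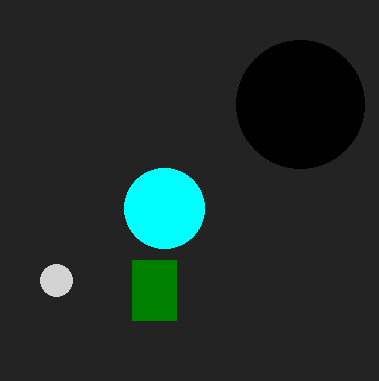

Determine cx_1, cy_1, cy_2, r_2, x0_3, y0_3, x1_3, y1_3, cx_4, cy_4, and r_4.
cx_1 = 164; cy_1 = 208; cy_2 = 104; r_2 = 64; x0_3 = 132; y0_3 = 260; x1_3 = 176; y1_3 = 320; cx_4 = 56; cy_4 = 280; r_4 = 16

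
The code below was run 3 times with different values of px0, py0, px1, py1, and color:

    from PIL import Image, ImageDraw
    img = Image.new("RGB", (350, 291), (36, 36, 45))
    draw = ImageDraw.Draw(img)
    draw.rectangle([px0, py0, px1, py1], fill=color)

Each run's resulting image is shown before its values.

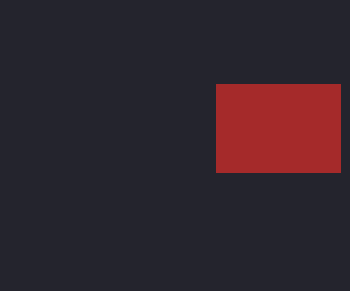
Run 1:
px0 = 216
py0 = 84
px1 = 340
py1 = 172
color = 'brown'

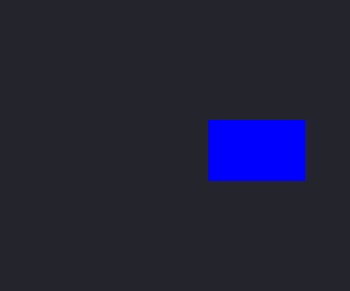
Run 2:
px0 = 208; py0 = 120; px1 = 304; py1 = 180; color = 'blue'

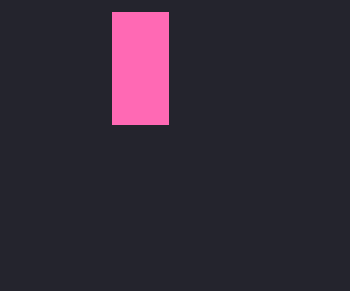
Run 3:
px0 = 112; py0 = 12; px1 = 168; py1 = 124; color = 'hotpink'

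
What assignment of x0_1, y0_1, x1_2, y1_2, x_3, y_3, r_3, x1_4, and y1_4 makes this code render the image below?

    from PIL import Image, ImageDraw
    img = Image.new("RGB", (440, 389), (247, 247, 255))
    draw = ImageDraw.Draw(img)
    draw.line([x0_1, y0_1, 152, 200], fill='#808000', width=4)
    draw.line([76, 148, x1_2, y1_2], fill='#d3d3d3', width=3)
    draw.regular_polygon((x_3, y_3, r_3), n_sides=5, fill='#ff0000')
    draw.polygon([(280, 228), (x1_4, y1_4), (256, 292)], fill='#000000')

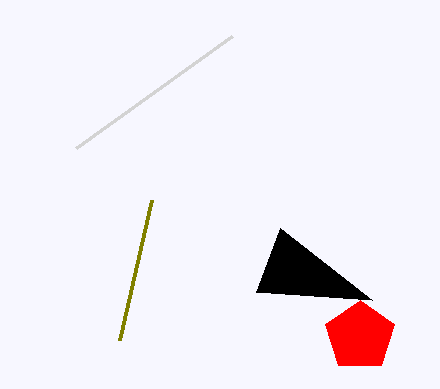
x0_1 = 120, y0_1 = 340, x1_2 = 232, y1_2 = 36, x_3 = 360, y_3 = 336, r_3 = 36, x1_4 = 372, y1_4 = 300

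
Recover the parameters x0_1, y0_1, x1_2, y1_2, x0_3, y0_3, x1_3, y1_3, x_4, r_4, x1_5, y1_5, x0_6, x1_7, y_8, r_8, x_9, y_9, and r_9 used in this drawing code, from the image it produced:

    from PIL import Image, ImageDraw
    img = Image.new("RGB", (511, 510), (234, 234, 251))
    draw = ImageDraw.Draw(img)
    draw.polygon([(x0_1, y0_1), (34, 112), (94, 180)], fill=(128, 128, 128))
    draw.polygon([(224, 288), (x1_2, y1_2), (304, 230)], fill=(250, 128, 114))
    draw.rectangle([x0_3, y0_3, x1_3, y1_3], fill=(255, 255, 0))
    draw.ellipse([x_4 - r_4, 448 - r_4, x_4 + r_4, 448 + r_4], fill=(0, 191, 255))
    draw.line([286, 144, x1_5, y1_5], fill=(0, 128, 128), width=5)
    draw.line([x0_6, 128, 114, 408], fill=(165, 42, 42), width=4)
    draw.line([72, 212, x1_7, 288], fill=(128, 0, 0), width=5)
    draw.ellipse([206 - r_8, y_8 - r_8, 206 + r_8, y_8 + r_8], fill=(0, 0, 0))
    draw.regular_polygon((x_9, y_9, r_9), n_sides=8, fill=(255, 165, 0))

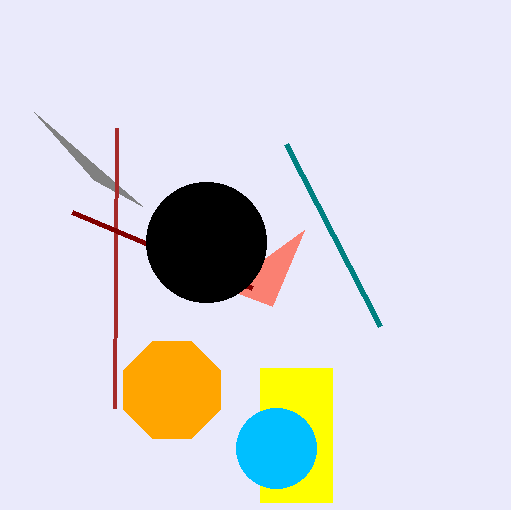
x0_1 = 142, y0_1 = 206, x1_2 = 272, y1_2 = 306, x0_3 = 260, y0_3 = 368, x1_3 = 332, y1_3 = 502, x_4 = 276, r_4 = 40, x1_5 = 380, y1_5 = 326, x0_6 = 116, x1_7 = 252, y_8 = 242, r_8 = 60, x_9 = 172, y_9 = 390, r_9 = 52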